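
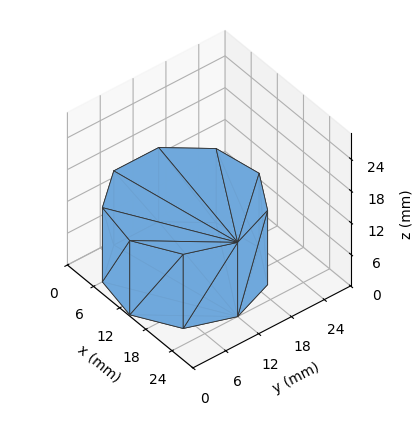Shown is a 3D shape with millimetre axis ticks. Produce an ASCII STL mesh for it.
Reading the render: the shape is a regular 9-sided prism (a cylinder approximated with 9 flat sides), circumscribed radius ≈ 12 mm, height ≈ 14 mm (dimensions read to the nearest mm from the axis ticks). For the STL, each face is triangulated and given an outward normal.

solid part
  facet normal 0.0000 0.0000 -1.0000
    outer loop
      vertex 14.08 23.82 0.00
      vertex 21.19 19.71 0.00
      vertex 24.00 12.00 0.00
    endloop
  endfacet
  facet normal 0.0000 0.0000 -1.0000
    outer loop
      vertex 6.00 22.39 0.00
      vertex 14.08 23.82 0.00
      vertex 24.00 12.00 0.00
    endloop
  endfacet
  facet normal 0.0000 0.0000 -1.0000
    outer loop
      vertex 0.72 16.10 0.00
      vertex 6.00 22.39 0.00
      vertex 24.00 12.00 0.00
    endloop
  endfacet
  facet normal 0.0000 0.0000 -1.0000
    outer loop
      vertex 0.72 7.90 0.00
      vertex 0.72 16.10 0.00
      vertex 24.00 12.00 0.00
    endloop
  endfacet
  facet normal 0.0000 0.0000 -1.0000
    outer loop
      vertex 6.00 1.61 0.00
      vertex 0.72 7.90 0.00
      vertex 24.00 12.00 0.00
    endloop
  endfacet
  facet normal 0.0000 0.0000 -1.0000
    outer loop
      vertex 14.08 0.18 0.00
      vertex 6.00 1.61 0.00
      vertex 24.00 12.00 0.00
    endloop
  endfacet
  facet normal 0.0000 0.0000 -1.0000
    outer loop
      vertex 21.19 4.29 0.00
      vertex 14.08 0.18 0.00
      vertex 24.00 12.00 0.00
    endloop
  endfacet
  facet normal 0.0000 0.0000 1.0000
    outer loop
      vertex 24.00 12.00 14.00
      vertex 21.19 19.71 14.00
      vertex 14.08 23.82 14.00
    endloop
  endfacet
  facet normal 0.0000 0.0000 1.0000
    outer loop
      vertex 24.00 12.00 14.00
      vertex 14.08 23.82 14.00
      vertex 6.00 22.39 14.00
    endloop
  endfacet
  facet normal 0.0000 0.0000 1.0000
    outer loop
      vertex 24.00 12.00 14.00
      vertex 6.00 22.39 14.00
      vertex 0.72 16.10 14.00
    endloop
  endfacet
  facet normal 0.0000 0.0000 1.0000
    outer loop
      vertex 24.00 12.00 14.00
      vertex 0.72 16.10 14.00
      vertex 0.72 7.90 14.00
    endloop
  endfacet
  facet normal 0.0000 0.0000 1.0000
    outer loop
      vertex 24.00 12.00 14.00
      vertex 0.72 7.90 14.00
      vertex 6.00 1.61 14.00
    endloop
  endfacet
  facet normal 0.0000 0.0000 1.0000
    outer loop
      vertex 24.00 12.00 14.00
      vertex 6.00 1.61 14.00
      vertex 14.08 0.18 14.00
    endloop
  endfacet
  facet normal 0.0000 0.0000 1.0000
    outer loop
      vertex 24.00 12.00 14.00
      vertex 14.08 0.18 14.00
      vertex 21.19 4.29 14.00
    endloop
  endfacet
  facet normal 0.9395 0.3424 0.0000
    outer loop
      vertex 24.00 12.00 0.00
      vertex 21.19 19.71 0.00
      vertex 21.19 19.71 14.00
    endloop
  endfacet
  facet normal 0.9395 0.3424 0.0000
    outer loop
      vertex 24.00 12.00 0.00
      vertex 21.19 19.71 14.00
      vertex 24.00 12.00 14.00
    endloop
  endfacet
  facet normal 0.5005 0.8658 0.0000
    outer loop
      vertex 21.19 19.71 0.00
      vertex 14.08 23.82 0.00
      vertex 14.08 23.82 14.00
    endloop
  endfacet
  facet normal 0.5005 0.8658 0.0000
    outer loop
      vertex 21.19 19.71 0.00
      vertex 14.08 23.82 14.00
      vertex 21.19 19.71 14.00
    endloop
  endfacet
  facet normal -0.1743 0.9847 0.0000
    outer loop
      vertex 14.08 23.82 0.00
      vertex 6.00 22.39 0.00
      vertex 6.00 22.39 14.00
    endloop
  endfacet
  facet normal -0.1743 0.9847 0.0000
    outer loop
      vertex 14.08 23.82 0.00
      vertex 6.00 22.39 14.00
      vertex 14.08 23.82 14.00
    endloop
  endfacet
  facet normal -0.7659 0.6429 0.0000
    outer loop
      vertex 6.00 22.39 0.00
      vertex 0.72 16.10 0.00
      vertex 0.72 16.10 14.00
    endloop
  endfacet
  facet normal -0.7659 0.6429 0.0000
    outer loop
      vertex 6.00 22.39 0.00
      vertex 0.72 16.10 14.00
      vertex 6.00 22.39 14.00
    endloop
  endfacet
  facet normal -1.0000 0.0000 0.0000
    outer loop
      vertex 0.72 16.10 0.00
      vertex 0.72 7.90 0.00
      vertex 0.72 7.90 14.00
    endloop
  endfacet
  facet normal -1.0000 0.0000 0.0000
    outer loop
      vertex 0.72 16.10 0.00
      vertex 0.72 7.90 14.00
      vertex 0.72 16.10 14.00
    endloop
  endfacet
  facet normal -0.7659 -0.6429 0.0000
    outer loop
      vertex 0.72 7.90 0.00
      vertex 6.00 1.61 0.00
      vertex 6.00 1.61 14.00
    endloop
  endfacet
  facet normal -0.7659 -0.6429 0.0000
    outer loop
      vertex 0.72 7.90 0.00
      vertex 6.00 1.61 14.00
      vertex 0.72 7.90 14.00
    endloop
  endfacet
  facet normal -0.1743 -0.9847 0.0000
    outer loop
      vertex 6.00 1.61 0.00
      vertex 14.08 0.18 0.00
      vertex 14.08 0.18 14.00
    endloop
  endfacet
  facet normal -0.1743 -0.9847 0.0000
    outer loop
      vertex 6.00 1.61 0.00
      vertex 14.08 0.18 14.00
      vertex 6.00 1.61 14.00
    endloop
  endfacet
  facet normal 0.5005 -0.8658 0.0000
    outer loop
      vertex 14.08 0.18 0.00
      vertex 21.19 4.29 0.00
      vertex 21.19 4.29 14.00
    endloop
  endfacet
  facet normal 0.5005 -0.8658 0.0000
    outer loop
      vertex 14.08 0.18 0.00
      vertex 21.19 4.29 14.00
      vertex 14.08 0.18 14.00
    endloop
  endfacet
  facet normal 0.9395 -0.3424 0.0000
    outer loop
      vertex 21.19 4.29 0.00
      vertex 24.00 12.00 0.00
      vertex 24.00 12.00 14.00
    endloop
  endfacet
  facet normal 0.9395 -0.3424 0.0000
    outer loop
      vertex 21.19 4.29 0.00
      vertex 24.00 12.00 14.00
      vertex 21.19 4.29 14.00
    endloop
  endfacet
endsolid part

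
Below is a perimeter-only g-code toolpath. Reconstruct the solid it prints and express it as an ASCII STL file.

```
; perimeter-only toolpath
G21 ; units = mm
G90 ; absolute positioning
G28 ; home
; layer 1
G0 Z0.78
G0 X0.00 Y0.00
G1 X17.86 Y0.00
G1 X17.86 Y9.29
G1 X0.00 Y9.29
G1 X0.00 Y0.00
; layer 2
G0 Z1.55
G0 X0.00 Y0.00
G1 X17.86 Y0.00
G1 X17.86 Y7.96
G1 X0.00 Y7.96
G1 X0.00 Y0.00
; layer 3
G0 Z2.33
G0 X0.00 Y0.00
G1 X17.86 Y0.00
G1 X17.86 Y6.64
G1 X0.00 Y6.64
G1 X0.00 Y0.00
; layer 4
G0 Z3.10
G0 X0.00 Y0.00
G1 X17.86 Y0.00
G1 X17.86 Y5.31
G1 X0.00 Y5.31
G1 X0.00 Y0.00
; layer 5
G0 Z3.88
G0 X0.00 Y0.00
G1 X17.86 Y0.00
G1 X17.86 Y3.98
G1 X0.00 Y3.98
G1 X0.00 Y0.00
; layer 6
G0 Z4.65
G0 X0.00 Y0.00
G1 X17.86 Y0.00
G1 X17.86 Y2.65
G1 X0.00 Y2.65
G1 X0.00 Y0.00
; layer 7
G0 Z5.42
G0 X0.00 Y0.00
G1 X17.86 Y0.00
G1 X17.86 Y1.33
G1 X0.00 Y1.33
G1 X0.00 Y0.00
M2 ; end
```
solid part
  facet normal 0.0000 0.0000 -1.0000
    outer loop
      vertex 17.86 10.62 0.00
      vertex 17.86 0.00 0.00
      vertex 0.00 0.00 0.00
    endloop
  endfacet
  facet normal 0.0000 0.0000 -1.0000
    outer loop
      vertex 0.00 10.62 0.00
      vertex 17.86 10.62 0.00
      vertex 0.00 0.00 0.00
    endloop
  endfacet
  facet normal 0.0000 -1.0000 0.0000
    outer loop
      vertex 0.00 0.00 0.00
      vertex 17.86 0.00 0.00
      vertex 17.86 0.00 6.20
    endloop
  endfacet
  facet normal 0.0000 -1.0000 0.0000
    outer loop
      vertex 0.00 0.00 0.00
      vertex 17.86 0.00 6.20
      vertex 0.00 0.00 6.20
    endloop
  endfacet
  facet normal 0.0000 0.5042 0.8636
    outer loop
      vertex 0.00 0.00 6.20
      vertex 17.86 0.00 6.20
      vertex 17.86 10.62 0.00
    endloop
  endfacet
  facet normal 0.0000 0.5042 0.8636
    outer loop
      vertex 0.00 0.00 6.20
      vertex 17.86 10.62 0.00
      vertex 0.00 10.62 0.00
    endloop
  endfacet
  facet normal -1.0000 0.0000 0.0000
    outer loop
      vertex 0.00 0.00 6.20
      vertex 0.00 10.62 0.00
      vertex 0.00 0.00 0.00
    endloop
  endfacet
  facet normal 1.0000 0.0000 0.0000
    outer loop
      vertex 17.86 0.00 0.00
      vertex 17.86 10.62 0.00
      vertex 17.86 0.00 6.20
    endloop
  endfacet
endsolid part

The G0 Z moves step by Δz≈0.78 mm. The G1 loops shrink linearly with z, so the solid tapers from its base footprint up to z≈6.2. Closing with a flat bottom cap and the tapered top and triangulating gives 8 facets — a wedge (ramp): 17.9 × 10.6 mm base, rising to 6.2 mm along the y=0 edge and sloping linearly to z=0 at y=10.6.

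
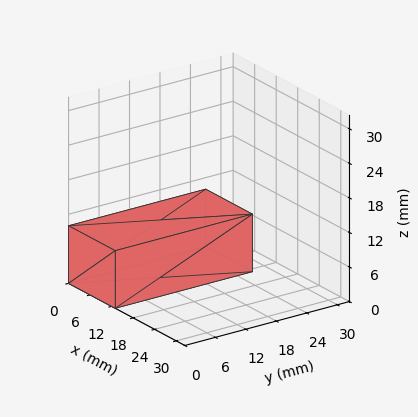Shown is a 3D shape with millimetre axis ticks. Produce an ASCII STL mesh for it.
Reading the render: the shape is a rectangular box, roughly 13 × 27 mm footprint and 10 mm tall (dimensions read to the nearest mm from the axis ticks). For the STL, each face is triangulated and given an outward normal.

solid part
  facet normal 0.0000 0.0000 -1.0000
    outer loop
      vertex 13.0 27.0 0.0
      vertex 13.0 0.0 0.0
      vertex 0.0 0.0 0.0
    endloop
  endfacet
  facet normal 0.0000 0.0000 -1.0000
    outer loop
      vertex 0.0 27.0 0.0
      vertex 13.0 27.0 0.0
      vertex 0.0 0.0 0.0
    endloop
  endfacet
  facet normal 0.0000 0.0000 1.0000
    outer loop
      vertex 0.0 0.0 10.0
      vertex 13.0 0.0 10.0
      vertex 13.0 27.0 10.0
    endloop
  endfacet
  facet normal 0.0000 0.0000 1.0000
    outer loop
      vertex 0.0 0.0 10.0
      vertex 13.0 27.0 10.0
      vertex 0.0 27.0 10.0
    endloop
  endfacet
  facet normal 0.0000 -1.0000 0.0000
    outer loop
      vertex 0.0 0.0 0.0
      vertex 13.0 0.0 0.0
      vertex 13.0 0.0 10.0
    endloop
  endfacet
  facet normal 0.0000 -1.0000 0.0000
    outer loop
      vertex 0.0 0.0 0.0
      vertex 13.0 0.0 10.0
      vertex 0.0 0.0 10.0
    endloop
  endfacet
  facet normal 0.0000 1.0000 0.0000
    outer loop
      vertex 13.0 27.0 10.0
      vertex 13.0 27.0 0.0
      vertex 0.0 27.0 0.0
    endloop
  endfacet
  facet normal 0.0000 1.0000 0.0000
    outer loop
      vertex 0.0 27.0 10.0
      vertex 13.0 27.0 10.0
      vertex 0.0 27.0 0.0
    endloop
  endfacet
  facet normal -1.0000 0.0000 0.0000
    outer loop
      vertex 0.0 27.0 10.0
      vertex 0.0 27.0 0.0
      vertex 0.0 0.0 0.0
    endloop
  endfacet
  facet normal -1.0000 0.0000 0.0000
    outer loop
      vertex 0.0 0.0 10.0
      vertex 0.0 27.0 10.0
      vertex 0.0 0.0 0.0
    endloop
  endfacet
  facet normal 1.0000 0.0000 0.0000
    outer loop
      vertex 13.0 0.0 0.0
      vertex 13.0 27.0 0.0
      vertex 13.0 27.0 10.0
    endloop
  endfacet
  facet normal 1.0000 0.0000 0.0000
    outer loop
      vertex 13.0 0.0 0.0
      vertex 13.0 27.0 10.0
      vertex 13.0 0.0 10.0
    endloop
  endfacet
endsolid part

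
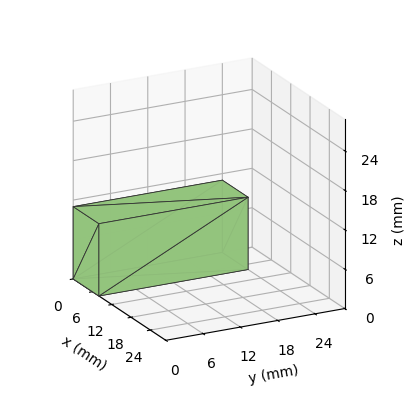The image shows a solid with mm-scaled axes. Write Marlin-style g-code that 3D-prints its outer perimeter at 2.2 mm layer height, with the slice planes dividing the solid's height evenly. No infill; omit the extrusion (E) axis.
Reading the render: the shape is a rectangular box, roughly 8 × 24 mm footprint and 11 mm tall (dimensions read to the nearest mm from the axis ticks). For the g-code, the solid's height is divided into equal slices at the stated Δz and each level perimeter traced with G1 moves after a G0 lift.

; perimeter-only toolpath
G21 ; units = mm
G90 ; absolute positioning
G28 ; home
; layer 1
G0 Z2.2
G0 X0.0 Y0.0
G1 X8.0 Y0.0
G1 X8.0 Y24.0
G1 X0.0 Y24.0
G1 X0.0 Y0.0
; layer 2
G0 Z4.4
G0 X0.0 Y0.0
G1 X8.0 Y0.0
G1 X8.0 Y24.0
G1 X0.0 Y24.0
G1 X0.0 Y0.0
; layer 3
G0 Z6.6
G0 X0.0 Y0.0
G1 X8.0 Y0.0
G1 X8.0 Y24.0
G1 X0.0 Y24.0
G1 X0.0 Y0.0
; layer 4
G0 Z8.8
G0 X0.0 Y0.0
G1 X8.0 Y0.0
G1 X8.0 Y24.0
G1 X0.0 Y24.0
G1 X0.0 Y0.0
; layer 5
G0 Z11.0
G0 X0.0 Y0.0
G1 X8.0 Y0.0
G1 X8.0 Y24.0
G1 X0.0 Y24.0
G1 X0.0 Y0.0
M2 ; end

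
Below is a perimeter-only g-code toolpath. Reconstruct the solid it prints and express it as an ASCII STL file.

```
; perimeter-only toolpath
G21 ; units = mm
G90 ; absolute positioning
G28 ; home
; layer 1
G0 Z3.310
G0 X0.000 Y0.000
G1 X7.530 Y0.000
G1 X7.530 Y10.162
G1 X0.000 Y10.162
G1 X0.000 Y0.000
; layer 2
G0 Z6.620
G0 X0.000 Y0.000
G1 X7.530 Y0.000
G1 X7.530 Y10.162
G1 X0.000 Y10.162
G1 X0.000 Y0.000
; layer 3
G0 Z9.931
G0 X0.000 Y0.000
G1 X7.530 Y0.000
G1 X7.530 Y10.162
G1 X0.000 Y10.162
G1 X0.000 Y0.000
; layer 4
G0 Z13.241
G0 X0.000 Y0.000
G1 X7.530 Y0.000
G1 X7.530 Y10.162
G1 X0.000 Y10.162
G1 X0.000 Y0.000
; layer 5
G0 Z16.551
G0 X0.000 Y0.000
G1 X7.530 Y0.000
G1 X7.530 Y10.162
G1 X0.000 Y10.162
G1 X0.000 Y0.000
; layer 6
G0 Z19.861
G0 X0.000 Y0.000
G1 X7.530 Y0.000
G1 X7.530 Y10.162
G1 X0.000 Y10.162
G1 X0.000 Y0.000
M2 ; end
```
solid part
  facet normal 0.0000 0.0000 -1.0000
    outer loop
      vertex 7.530 10.162 0.000
      vertex 7.530 0.000 0.000
      vertex 0.000 0.000 0.000
    endloop
  endfacet
  facet normal 0.0000 0.0000 -1.0000
    outer loop
      vertex 0.000 10.162 0.000
      vertex 7.530 10.162 0.000
      vertex 0.000 0.000 0.000
    endloop
  endfacet
  facet normal 0.0000 0.0000 1.0000
    outer loop
      vertex 0.000 0.000 19.861
      vertex 7.530 0.000 19.861
      vertex 7.530 10.162 19.861
    endloop
  endfacet
  facet normal 0.0000 0.0000 1.0000
    outer loop
      vertex 0.000 0.000 19.861
      vertex 7.530 10.162 19.861
      vertex 0.000 10.162 19.861
    endloop
  endfacet
  facet normal 0.0000 -1.0000 0.0000
    outer loop
      vertex 0.000 0.000 0.000
      vertex 7.530 0.000 0.000
      vertex 7.530 0.000 19.861
    endloop
  endfacet
  facet normal 0.0000 -1.0000 0.0000
    outer loop
      vertex 0.000 0.000 0.000
      vertex 7.530 0.000 19.861
      vertex 0.000 0.000 19.861
    endloop
  endfacet
  facet normal 0.0000 1.0000 0.0000
    outer loop
      vertex 7.530 10.162 19.861
      vertex 7.530 10.162 0.000
      vertex 0.000 10.162 0.000
    endloop
  endfacet
  facet normal 0.0000 1.0000 0.0000
    outer loop
      vertex 0.000 10.162 19.861
      vertex 7.530 10.162 19.861
      vertex 0.000 10.162 0.000
    endloop
  endfacet
  facet normal -1.0000 0.0000 0.0000
    outer loop
      vertex 0.000 10.162 19.861
      vertex 0.000 10.162 0.000
      vertex 0.000 0.000 0.000
    endloop
  endfacet
  facet normal -1.0000 0.0000 0.0000
    outer loop
      vertex 0.000 0.000 19.861
      vertex 0.000 10.162 19.861
      vertex 0.000 0.000 0.000
    endloop
  endfacet
  facet normal 1.0000 0.0000 0.0000
    outer loop
      vertex 7.530 0.000 0.000
      vertex 7.530 10.162 0.000
      vertex 7.530 10.162 19.861
    endloop
  endfacet
  facet normal 1.0000 0.0000 0.0000
    outer loop
      vertex 7.530 0.000 0.000
      vertex 7.530 10.162 19.861
      vertex 7.530 0.000 19.861
    endloop
  endfacet
endsolid part

The G0 Z moves step by Δz≈3.310 mm. Every layer's G1 loop is the same polygon, so the solid is a straight extrusion of it from z=0 to z≈19.9. Closing with flat bottom and top caps and triangulating gives 12 facets — a rectangular box, roughly 7.53 × 10.2 mm footprint and 19.9 mm tall.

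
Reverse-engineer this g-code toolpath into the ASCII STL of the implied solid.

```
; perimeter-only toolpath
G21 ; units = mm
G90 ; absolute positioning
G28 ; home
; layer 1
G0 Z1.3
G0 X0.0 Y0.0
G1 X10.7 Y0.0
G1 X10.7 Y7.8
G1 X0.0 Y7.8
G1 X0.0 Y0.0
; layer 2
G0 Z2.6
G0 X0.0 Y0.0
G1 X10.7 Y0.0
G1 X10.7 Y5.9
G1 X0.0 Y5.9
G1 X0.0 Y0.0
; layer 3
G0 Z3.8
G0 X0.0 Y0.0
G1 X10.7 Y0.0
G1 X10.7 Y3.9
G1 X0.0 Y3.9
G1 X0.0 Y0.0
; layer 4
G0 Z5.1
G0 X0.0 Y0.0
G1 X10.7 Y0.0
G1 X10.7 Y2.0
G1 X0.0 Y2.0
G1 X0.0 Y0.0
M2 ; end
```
solid part
  facet normal 0.0000 0.0000 -1.0000
    outer loop
      vertex 10.7 9.8 0.0
      vertex 10.7 0.0 0.0
      vertex 0.0 0.0 0.0
    endloop
  endfacet
  facet normal 0.0000 0.0000 -1.0000
    outer loop
      vertex 0.0 9.8 0.0
      vertex 10.7 9.8 0.0
      vertex 0.0 0.0 0.0
    endloop
  endfacet
  facet normal 0.0000 -1.0000 0.0000
    outer loop
      vertex 0.0 0.0 0.0
      vertex 10.7 0.0 0.0
      vertex 10.7 0.0 6.4
    endloop
  endfacet
  facet normal 0.0000 -1.0000 0.0000
    outer loop
      vertex 0.0 0.0 0.0
      vertex 10.7 0.0 6.4
      vertex 0.0 0.0 6.4
    endloop
  endfacet
  facet normal 0.0000 0.5468 0.8373
    outer loop
      vertex 0.0 0.0 6.4
      vertex 10.7 0.0 6.4
      vertex 10.7 9.8 0.0
    endloop
  endfacet
  facet normal 0.0000 0.5468 0.8373
    outer loop
      vertex 0.0 0.0 6.4
      vertex 10.7 9.8 0.0
      vertex 0.0 9.8 0.0
    endloop
  endfacet
  facet normal -1.0000 0.0000 0.0000
    outer loop
      vertex 0.0 0.0 6.4
      vertex 0.0 9.8 0.0
      vertex 0.0 0.0 0.0
    endloop
  endfacet
  facet normal 1.0000 0.0000 0.0000
    outer loop
      vertex 10.7 0.0 0.0
      vertex 10.7 9.8 0.0
      vertex 10.7 0.0 6.4
    endloop
  endfacet
endsolid part

The G0 Z moves step by Δz≈1.3 mm. The G1 loops shrink linearly with z, so the solid tapers from its base footprint up to z≈6.4. Closing with a flat bottom cap and the tapered top and triangulating gives 8 facets — a wedge (ramp): 10.7 × 9.8 mm base, rising to 6.4 mm along the y=0 edge and sloping linearly to z=0 at y=9.8.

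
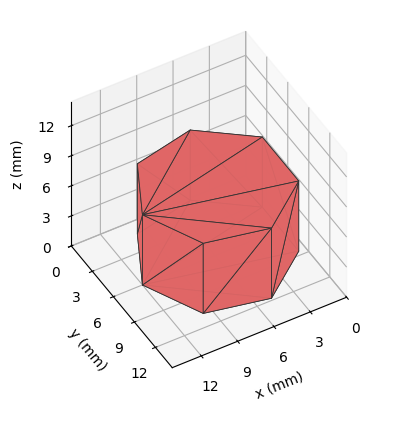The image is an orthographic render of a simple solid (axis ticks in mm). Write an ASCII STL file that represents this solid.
Reading the render: the shape is a regular 7-sided prism (a cylinder approximated with 7 flat sides), circumscribed radius ≈ 6 mm, height ≈ 7 mm (dimensions read to the nearest mm from the axis ticks). For the STL, each face is triangulated and given an outward normal.

solid part
  facet normal 0.0000 0.0000 -1.0000
    outer loop
      vertex 4.7 11.8 0.0
      vertex 9.7 10.7 0.0
      vertex 12.0 6.0 0.0
    endloop
  endfacet
  facet normal 0.0000 0.0000 -1.0000
    outer loop
      vertex 0.6 8.6 0.0
      vertex 4.7 11.8 0.0
      vertex 12.0 6.0 0.0
    endloop
  endfacet
  facet normal 0.0000 0.0000 -1.0000
    outer loop
      vertex 0.6 3.4 0.0
      vertex 0.6 8.6 0.0
      vertex 12.0 6.0 0.0
    endloop
  endfacet
  facet normal 0.0000 0.0000 -1.0000
    outer loop
      vertex 4.7 0.2 0.0
      vertex 0.6 3.4 0.0
      vertex 12.0 6.0 0.0
    endloop
  endfacet
  facet normal 0.0000 0.0000 -1.0000
    outer loop
      vertex 9.7 1.3 0.0
      vertex 4.7 0.2 0.0
      vertex 12.0 6.0 0.0
    endloop
  endfacet
  facet normal 0.0000 0.0000 1.0000
    outer loop
      vertex 12.0 6.0 7.0
      vertex 9.7 10.7 7.0
      vertex 4.7 11.8 7.0
    endloop
  endfacet
  facet normal 0.0000 0.0000 1.0000
    outer loop
      vertex 12.0 6.0 7.0
      vertex 4.7 11.8 7.0
      vertex 0.6 8.6 7.0
    endloop
  endfacet
  facet normal 0.0000 0.0000 1.0000
    outer loop
      vertex 12.0 6.0 7.0
      vertex 0.6 8.6 7.0
      vertex 0.6 3.4 7.0
    endloop
  endfacet
  facet normal 0.0000 0.0000 1.0000
    outer loop
      vertex 12.0 6.0 7.0
      vertex 0.6 3.4 7.0
      vertex 4.7 0.2 7.0
    endloop
  endfacet
  facet normal 0.0000 0.0000 1.0000
    outer loop
      vertex 12.0 6.0 7.0
      vertex 4.7 0.2 7.0
      vertex 9.7 1.3 7.0
    endloop
  endfacet
  facet normal 0.8982 0.4396 0.0000
    outer loop
      vertex 12.0 6.0 0.0
      vertex 9.7 10.7 0.0
      vertex 9.7 10.7 7.0
    endloop
  endfacet
  facet normal 0.8982 0.4396 0.0000
    outer loop
      vertex 12.0 6.0 0.0
      vertex 9.7 10.7 7.0
      vertex 12.0 6.0 7.0
    endloop
  endfacet
  facet normal 0.2149 0.9766 0.0000
    outer loop
      vertex 9.7 10.7 0.0
      vertex 4.7 11.8 0.0
      vertex 4.7 11.8 7.0
    endloop
  endfacet
  facet normal 0.2149 0.9766 0.0000
    outer loop
      vertex 9.7 10.7 0.0
      vertex 4.7 11.8 7.0
      vertex 9.7 10.7 7.0
    endloop
  endfacet
  facet normal -0.6153 0.7883 0.0000
    outer loop
      vertex 4.7 11.8 0.0
      vertex 0.6 8.6 0.0
      vertex 0.6 8.6 7.0
    endloop
  endfacet
  facet normal -0.6153 0.7883 0.0000
    outer loop
      vertex 4.7 11.8 0.0
      vertex 0.6 8.6 7.0
      vertex 4.7 11.8 7.0
    endloop
  endfacet
  facet normal -1.0000 0.0000 0.0000
    outer loop
      vertex 0.6 8.6 0.0
      vertex 0.6 3.4 0.0
      vertex 0.6 3.4 7.0
    endloop
  endfacet
  facet normal -1.0000 0.0000 0.0000
    outer loop
      vertex 0.6 8.6 0.0
      vertex 0.6 3.4 7.0
      vertex 0.6 8.6 7.0
    endloop
  endfacet
  facet normal -0.6153 -0.7883 0.0000
    outer loop
      vertex 0.6 3.4 0.0
      vertex 4.7 0.2 0.0
      vertex 4.7 0.2 7.0
    endloop
  endfacet
  facet normal -0.6153 -0.7883 0.0000
    outer loop
      vertex 0.6 3.4 0.0
      vertex 4.7 0.2 7.0
      vertex 0.6 3.4 7.0
    endloop
  endfacet
  facet normal 0.2149 -0.9766 0.0000
    outer loop
      vertex 4.7 0.2 0.0
      vertex 9.7 1.3 0.0
      vertex 9.7 1.3 7.0
    endloop
  endfacet
  facet normal 0.2149 -0.9766 0.0000
    outer loop
      vertex 4.7 0.2 0.0
      vertex 9.7 1.3 7.0
      vertex 4.7 0.2 7.0
    endloop
  endfacet
  facet normal 0.8982 -0.4396 0.0000
    outer loop
      vertex 9.7 1.3 0.0
      vertex 12.0 6.0 0.0
      vertex 12.0 6.0 7.0
    endloop
  endfacet
  facet normal 0.8982 -0.4396 0.0000
    outer loop
      vertex 9.7 1.3 0.0
      vertex 12.0 6.0 7.0
      vertex 9.7 1.3 7.0
    endloop
  endfacet
endsolid part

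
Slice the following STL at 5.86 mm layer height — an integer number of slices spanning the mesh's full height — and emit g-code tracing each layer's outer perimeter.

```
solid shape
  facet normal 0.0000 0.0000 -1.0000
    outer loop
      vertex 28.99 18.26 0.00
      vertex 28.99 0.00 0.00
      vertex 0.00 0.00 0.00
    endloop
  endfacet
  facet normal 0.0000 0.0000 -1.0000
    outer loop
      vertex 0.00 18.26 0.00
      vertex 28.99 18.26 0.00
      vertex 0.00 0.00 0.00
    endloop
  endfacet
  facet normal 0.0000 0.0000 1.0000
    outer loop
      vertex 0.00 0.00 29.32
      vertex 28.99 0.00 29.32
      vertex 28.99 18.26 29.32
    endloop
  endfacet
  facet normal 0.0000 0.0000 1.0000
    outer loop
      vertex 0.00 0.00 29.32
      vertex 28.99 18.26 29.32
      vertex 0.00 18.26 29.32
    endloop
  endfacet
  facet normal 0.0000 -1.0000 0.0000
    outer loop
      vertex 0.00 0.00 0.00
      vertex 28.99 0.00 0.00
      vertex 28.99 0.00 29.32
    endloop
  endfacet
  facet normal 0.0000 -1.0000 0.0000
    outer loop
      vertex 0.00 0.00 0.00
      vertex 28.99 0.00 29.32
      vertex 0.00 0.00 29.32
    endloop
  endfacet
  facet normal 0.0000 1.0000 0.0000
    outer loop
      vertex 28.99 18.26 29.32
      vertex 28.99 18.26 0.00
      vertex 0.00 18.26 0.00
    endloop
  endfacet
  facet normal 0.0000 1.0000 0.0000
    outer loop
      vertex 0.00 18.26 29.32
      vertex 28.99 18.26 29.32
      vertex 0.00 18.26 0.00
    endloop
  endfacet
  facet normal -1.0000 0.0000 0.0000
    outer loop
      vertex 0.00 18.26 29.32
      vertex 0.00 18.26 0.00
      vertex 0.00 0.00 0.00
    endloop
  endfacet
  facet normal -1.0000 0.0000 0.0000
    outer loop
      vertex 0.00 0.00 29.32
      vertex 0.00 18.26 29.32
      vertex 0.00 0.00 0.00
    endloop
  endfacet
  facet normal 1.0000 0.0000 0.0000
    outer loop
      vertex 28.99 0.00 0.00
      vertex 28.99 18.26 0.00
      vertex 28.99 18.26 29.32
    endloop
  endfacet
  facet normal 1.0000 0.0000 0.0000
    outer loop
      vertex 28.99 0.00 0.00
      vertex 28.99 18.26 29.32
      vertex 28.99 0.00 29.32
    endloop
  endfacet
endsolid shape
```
; perimeter-only toolpath
G21 ; units = mm
G90 ; absolute positioning
G28 ; home
; layer 1
G0 Z5.86
G0 X0.00 Y0.00
G1 X28.99 Y0.00
G1 X28.99 Y18.26
G1 X0.00 Y18.26
G1 X0.00 Y0.00
; layer 2
G0 Z11.73
G0 X0.00 Y0.00
G1 X28.99 Y0.00
G1 X28.99 Y18.26
G1 X0.00 Y18.26
G1 X0.00 Y0.00
; layer 3
G0 Z17.59
G0 X0.00 Y0.00
G1 X28.99 Y0.00
G1 X28.99 Y18.26
G1 X0.00 Y18.26
G1 X0.00 Y0.00
; layer 4
G0 Z23.46
G0 X0.00 Y0.00
G1 X28.99 Y0.00
G1 X28.99 Y18.26
G1 X0.00 Y18.26
G1 X0.00 Y0.00
; layer 5
G0 Z29.32
G0 X0.00 Y0.00
G1 X28.99 Y0.00
G1 X28.99 Y18.26
G1 X0.00 Y18.26
G1 X0.00 Y0.00
M2 ; end

The solid is a rectangular box, roughly 29 × 18.3 mm footprint and 29.3 mm tall. Slicing at Δz = 5.86 mm — 5 equal slices spanning the solid's height, so layer i sits at z = i·h/5 — gives 5 non-empty perimeters. Each is a 4-segment closed polygon; G0 lifts to the layer z and rapids to the start vertex, then G1 traces the edges.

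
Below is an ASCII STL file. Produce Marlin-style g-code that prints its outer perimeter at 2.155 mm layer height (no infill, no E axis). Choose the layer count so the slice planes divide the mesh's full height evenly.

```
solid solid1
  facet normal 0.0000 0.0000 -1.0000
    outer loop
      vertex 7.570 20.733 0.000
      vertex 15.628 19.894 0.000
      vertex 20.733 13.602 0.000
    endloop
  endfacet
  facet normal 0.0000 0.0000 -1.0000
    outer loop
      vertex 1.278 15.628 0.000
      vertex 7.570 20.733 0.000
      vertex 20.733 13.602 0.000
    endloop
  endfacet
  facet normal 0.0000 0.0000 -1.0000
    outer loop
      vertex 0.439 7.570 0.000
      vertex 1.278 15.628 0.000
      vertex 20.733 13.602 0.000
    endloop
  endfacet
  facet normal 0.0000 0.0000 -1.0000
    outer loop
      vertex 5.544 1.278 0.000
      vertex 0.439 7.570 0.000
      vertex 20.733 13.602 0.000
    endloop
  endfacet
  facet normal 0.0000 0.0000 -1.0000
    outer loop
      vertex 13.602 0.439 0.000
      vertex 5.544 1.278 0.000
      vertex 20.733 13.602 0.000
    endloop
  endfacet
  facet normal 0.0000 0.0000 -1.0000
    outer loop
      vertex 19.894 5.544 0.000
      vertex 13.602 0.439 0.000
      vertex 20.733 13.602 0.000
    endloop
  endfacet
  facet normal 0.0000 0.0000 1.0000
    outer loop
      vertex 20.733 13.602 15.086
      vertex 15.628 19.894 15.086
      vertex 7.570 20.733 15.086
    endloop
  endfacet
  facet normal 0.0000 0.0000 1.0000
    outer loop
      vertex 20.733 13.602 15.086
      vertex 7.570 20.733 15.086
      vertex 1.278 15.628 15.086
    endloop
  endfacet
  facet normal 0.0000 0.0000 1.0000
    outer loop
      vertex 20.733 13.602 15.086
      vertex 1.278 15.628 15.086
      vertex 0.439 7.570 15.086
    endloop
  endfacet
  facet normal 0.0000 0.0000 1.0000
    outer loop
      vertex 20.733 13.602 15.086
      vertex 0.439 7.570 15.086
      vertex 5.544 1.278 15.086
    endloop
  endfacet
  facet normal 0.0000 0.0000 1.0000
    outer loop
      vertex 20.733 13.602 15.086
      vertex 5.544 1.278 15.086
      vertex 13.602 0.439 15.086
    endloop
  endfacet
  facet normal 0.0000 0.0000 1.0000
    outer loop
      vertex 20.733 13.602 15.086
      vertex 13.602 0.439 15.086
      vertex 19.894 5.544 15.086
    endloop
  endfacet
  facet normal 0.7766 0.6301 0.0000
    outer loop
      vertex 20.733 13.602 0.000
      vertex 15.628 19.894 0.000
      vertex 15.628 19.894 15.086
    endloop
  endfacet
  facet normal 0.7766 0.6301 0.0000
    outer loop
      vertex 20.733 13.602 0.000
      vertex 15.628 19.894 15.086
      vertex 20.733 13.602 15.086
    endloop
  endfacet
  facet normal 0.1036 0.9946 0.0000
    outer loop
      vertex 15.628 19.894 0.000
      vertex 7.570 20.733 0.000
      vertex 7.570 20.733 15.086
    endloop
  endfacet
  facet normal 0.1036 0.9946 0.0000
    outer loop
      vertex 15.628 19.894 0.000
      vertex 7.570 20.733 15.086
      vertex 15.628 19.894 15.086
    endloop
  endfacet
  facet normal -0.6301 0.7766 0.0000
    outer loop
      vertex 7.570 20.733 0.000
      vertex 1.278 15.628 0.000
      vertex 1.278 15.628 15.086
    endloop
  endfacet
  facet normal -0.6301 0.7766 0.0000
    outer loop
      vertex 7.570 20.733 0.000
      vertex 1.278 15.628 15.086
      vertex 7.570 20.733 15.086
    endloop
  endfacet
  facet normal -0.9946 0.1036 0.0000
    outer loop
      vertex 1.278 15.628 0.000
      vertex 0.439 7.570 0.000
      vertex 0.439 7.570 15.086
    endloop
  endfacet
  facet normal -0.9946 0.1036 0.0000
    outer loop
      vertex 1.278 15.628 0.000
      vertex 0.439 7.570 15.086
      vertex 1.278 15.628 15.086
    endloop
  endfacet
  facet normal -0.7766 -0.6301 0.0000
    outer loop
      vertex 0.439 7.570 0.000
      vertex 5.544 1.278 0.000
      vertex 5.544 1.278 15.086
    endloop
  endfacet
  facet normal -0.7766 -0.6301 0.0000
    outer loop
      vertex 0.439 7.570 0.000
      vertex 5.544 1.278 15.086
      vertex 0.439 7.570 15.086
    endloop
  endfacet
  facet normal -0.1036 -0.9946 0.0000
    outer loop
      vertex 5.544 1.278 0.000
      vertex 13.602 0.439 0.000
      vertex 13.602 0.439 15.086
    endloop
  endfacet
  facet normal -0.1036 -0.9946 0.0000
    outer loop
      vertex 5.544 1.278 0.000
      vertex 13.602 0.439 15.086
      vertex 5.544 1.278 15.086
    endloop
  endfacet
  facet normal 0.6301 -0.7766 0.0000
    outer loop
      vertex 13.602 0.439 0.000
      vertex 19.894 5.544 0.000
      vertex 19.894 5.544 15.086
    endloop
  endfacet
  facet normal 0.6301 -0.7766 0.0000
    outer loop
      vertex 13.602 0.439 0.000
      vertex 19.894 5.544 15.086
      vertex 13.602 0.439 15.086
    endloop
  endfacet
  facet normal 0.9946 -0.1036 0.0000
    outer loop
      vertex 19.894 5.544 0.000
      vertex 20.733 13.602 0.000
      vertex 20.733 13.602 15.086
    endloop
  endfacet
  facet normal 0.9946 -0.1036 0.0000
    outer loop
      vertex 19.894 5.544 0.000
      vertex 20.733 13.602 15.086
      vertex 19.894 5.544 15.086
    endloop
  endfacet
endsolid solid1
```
; perimeter-only toolpath
G21 ; units = mm
G90 ; absolute positioning
G28 ; home
; layer 1
G0 Z2.155
G0 X20.733 Y13.602
G1 X15.628 Y19.894
G1 X7.570 Y20.733
G1 X1.278 Y15.628
G1 X0.439 Y7.570
G1 X5.544 Y1.278
G1 X13.602 Y0.439
G1 X19.894 Y5.544
G1 X20.733 Y13.602
; layer 2
G0 Z4.310
G0 X20.733 Y13.602
G1 X15.628 Y19.894
G1 X7.570 Y20.733
G1 X1.278 Y15.628
G1 X0.439 Y7.570
G1 X5.544 Y1.278
G1 X13.602 Y0.439
G1 X19.894 Y5.544
G1 X20.733 Y13.602
; layer 3
G0 Z6.465
G0 X20.733 Y13.602
G1 X15.628 Y19.894
G1 X7.570 Y20.733
G1 X1.278 Y15.628
G1 X0.439 Y7.570
G1 X5.544 Y1.278
G1 X13.602 Y0.439
G1 X19.894 Y5.544
G1 X20.733 Y13.602
; layer 4
G0 Z8.621
G0 X20.733 Y13.602
G1 X15.628 Y19.894
G1 X7.570 Y20.733
G1 X1.278 Y15.628
G1 X0.439 Y7.570
G1 X5.544 Y1.278
G1 X13.602 Y0.439
G1 X19.894 Y5.544
G1 X20.733 Y13.602
; layer 5
G0 Z10.776
G0 X20.733 Y13.602
G1 X15.628 Y19.894
G1 X7.570 Y20.733
G1 X1.278 Y15.628
G1 X0.439 Y7.570
G1 X5.544 Y1.278
G1 X13.602 Y0.439
G1 X19.894 Y5.544
G1 X20.733 Y13.602
; layer 6
G0 Z12.931
G0 X20.733 Y13.602
G1 X15.628 Y19.894
G1 X7.570 Y20.733
G1 X1.278 Y15.628
G1 X0.439 Y7.570
G1 X5.544 Y1.278
G1 X13.602 Y0.439
G1 X19.894 Y5.544
G1 X20.733 Y13.602
; layer 7
G0 Z15.086
G0 X20.733 Y13.602
G1 X15.628 Y19.894
G1 X7.570 Y20.733
G1 X1.278 Y15.628
G1 X0.439 Y7.570
G1 X5.544 Y1.278
G1 X13.602 Y0.439
G1 X19.894 Y5.544
G1 X20.733 Y13.602
M2 ; end

The solid is a regular 8-sided prism (a cylinder approximated with 8 flat sides), circumscribed radius ≈ 10.6 mm, height ≈ 15.1 mm. Slicing at Δz = 2.155 mm — 7 equal slices spanning the solid's height, so layer i sits at z = i·h/7 — gives 7 non-empty perimeters. Each is a 8-segment closed polygon; G0 lifts to the layer z and rapids to the start vertex, then G1 traces the edges.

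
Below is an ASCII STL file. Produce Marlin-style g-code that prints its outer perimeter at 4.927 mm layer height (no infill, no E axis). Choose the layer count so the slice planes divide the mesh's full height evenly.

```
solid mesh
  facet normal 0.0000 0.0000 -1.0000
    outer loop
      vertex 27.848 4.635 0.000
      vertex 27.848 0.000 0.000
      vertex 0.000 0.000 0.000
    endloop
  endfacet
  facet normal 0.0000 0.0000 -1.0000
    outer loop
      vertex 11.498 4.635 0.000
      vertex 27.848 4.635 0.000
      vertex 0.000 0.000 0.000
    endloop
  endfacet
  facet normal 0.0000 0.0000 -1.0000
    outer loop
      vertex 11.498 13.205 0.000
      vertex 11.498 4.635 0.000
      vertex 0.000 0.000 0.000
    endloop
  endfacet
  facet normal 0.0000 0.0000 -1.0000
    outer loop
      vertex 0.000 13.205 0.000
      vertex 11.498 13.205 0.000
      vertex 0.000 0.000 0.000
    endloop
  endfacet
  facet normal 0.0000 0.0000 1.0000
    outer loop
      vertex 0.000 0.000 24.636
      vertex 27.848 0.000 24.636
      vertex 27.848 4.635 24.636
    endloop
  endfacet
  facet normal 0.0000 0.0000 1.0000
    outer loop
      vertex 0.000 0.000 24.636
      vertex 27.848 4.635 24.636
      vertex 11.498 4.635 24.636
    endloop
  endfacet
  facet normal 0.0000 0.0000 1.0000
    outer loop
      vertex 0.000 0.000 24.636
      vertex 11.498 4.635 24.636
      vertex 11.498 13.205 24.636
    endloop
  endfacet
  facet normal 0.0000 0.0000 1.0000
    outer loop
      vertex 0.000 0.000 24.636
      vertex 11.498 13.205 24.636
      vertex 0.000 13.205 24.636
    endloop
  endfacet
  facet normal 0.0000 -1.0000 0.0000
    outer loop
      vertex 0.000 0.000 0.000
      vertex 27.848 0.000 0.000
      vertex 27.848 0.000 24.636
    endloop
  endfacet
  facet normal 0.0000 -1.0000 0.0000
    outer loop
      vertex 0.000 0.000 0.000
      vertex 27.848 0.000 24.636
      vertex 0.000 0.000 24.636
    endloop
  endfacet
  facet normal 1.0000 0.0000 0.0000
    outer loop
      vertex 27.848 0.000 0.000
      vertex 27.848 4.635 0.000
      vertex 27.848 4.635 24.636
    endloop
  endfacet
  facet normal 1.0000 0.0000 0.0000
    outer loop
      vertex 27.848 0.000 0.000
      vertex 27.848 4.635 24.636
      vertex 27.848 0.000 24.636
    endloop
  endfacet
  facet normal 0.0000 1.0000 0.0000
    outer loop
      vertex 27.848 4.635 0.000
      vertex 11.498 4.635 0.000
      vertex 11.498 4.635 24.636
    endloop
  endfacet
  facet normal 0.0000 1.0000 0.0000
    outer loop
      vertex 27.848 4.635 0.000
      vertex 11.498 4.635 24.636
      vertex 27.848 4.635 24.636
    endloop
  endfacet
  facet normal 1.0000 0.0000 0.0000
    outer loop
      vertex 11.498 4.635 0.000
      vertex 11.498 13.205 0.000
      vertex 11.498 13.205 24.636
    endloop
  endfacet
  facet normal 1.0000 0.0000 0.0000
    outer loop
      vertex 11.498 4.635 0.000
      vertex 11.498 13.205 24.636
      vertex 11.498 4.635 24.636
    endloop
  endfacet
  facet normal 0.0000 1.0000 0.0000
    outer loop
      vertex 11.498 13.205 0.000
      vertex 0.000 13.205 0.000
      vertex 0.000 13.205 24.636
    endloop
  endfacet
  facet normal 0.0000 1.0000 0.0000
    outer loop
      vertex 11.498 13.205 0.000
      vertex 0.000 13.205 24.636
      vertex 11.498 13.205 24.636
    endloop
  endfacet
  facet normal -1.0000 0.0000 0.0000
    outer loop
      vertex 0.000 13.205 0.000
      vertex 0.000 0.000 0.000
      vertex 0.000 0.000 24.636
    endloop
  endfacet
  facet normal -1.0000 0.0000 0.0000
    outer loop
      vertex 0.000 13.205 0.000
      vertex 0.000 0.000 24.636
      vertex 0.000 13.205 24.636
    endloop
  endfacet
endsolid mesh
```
; perimeter-only toolpath
G21 ; units = mm
G90 ; absolute positioning
G28 ; home
; layer 1
G0 Z4.927
G0 X0.000 Y0.000
G1 X27.848 Y0.000
G1 X27.848 Y4.635
G1 X11.498 Y4.635
G1 X11.498 Y13.205
G1 X0.000 Y13.205
G1 X0.000 Y0.000
; layer 2
G0 Z9.854
G0 X0.000 Y0.000
G1 X27.848 Y0.000
G1 X27.848 Y4.635
G1 X11.498 Y4.635
G1 X11.498 Y13.205
G1 X0.000 Y13.205
G1 X0.000 Y0.000
; layer 3
G0 Z14.782
G0 X0.000 Y0.000
G1 X27.848 Y0.000
G1 X27.848 Y4.635
G1 X11.498 Y4.635
G1 X11.498 Y13.205
G1 X0.000 Y13.205
G1 X0.000 Y0.000
; layer 4
G0 Z19.709
G0 X0.000 Y0.000
G1 X27.848 Y0.000
G1 X27.848 Y4.635
G1 X11.498 Y4.635
G1 X11.498 Y13.205
G1 X0.000 Y13.205
G1 X0.000 Y0.000
; layer 5
G0 Z24.636
G0 X0.000 Y0.000
G1 X27.848 Y0.000
G1 X27.848 Y4.635
G1 X11.498 Y4.635
G1 X11.498 Y13.205
G1 X0.000 Y13.205
G1 X0.000 Y0.000
M2 ; end

The solid is an L-shaped prism: outer 27.8 × 13.2 mm, arm thicknesses ≈ 4.63 mm (horizontal) and 11.5 mm (vertical), extruded 24.6 mm in z. Slicing at Δz = 4.927 mm — 5 equal slices spanning the solid's height, so layer i sits at z = i·h/5 — gives 5 non-empty perimeters. Each is a 6-segment closed polygon; G0 lifts to the layer z and rapids to the start vertex, then G1 traces the edges.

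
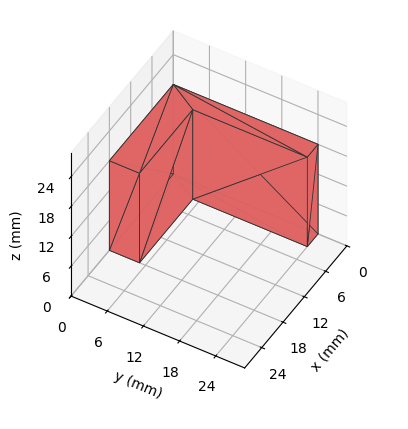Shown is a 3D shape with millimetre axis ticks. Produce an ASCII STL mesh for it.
Reading the render: the shape is an L-shaped prism: outer 18 × 24 mm, arm thicknesses ≈ 5 mm (horizontal) and 3 mm (vertical), extruded 18 mm in z (dimensions read to the nearest mm from the axis ticks). For the STL, each face is triangulated and given an outward normal.

solid part
  facet normal 0.0000 0.0000 -1.0000
    outer loop
      vertex 18.0 5.0 0.0
      vertex 18.0 0.0 0.0
      vertex 0.0 0.0 0.0
    endloop
  endfacet
  facet normal 0.0000 0.0000 -1.0000
    outer loop
      vertex 3.0 5.0 0.0
      vertex 18.0 5.0 0.0
      vertex 0.0 0.0 0.0
    endloop
  endfacet
  facet normal 0.0000 0.0000 -1.0000
    outer loop
      vertex 3.0 24.0 0.0
      vertex 3.0 5.0 0.0
      vertex 0.0 0.0 0.0
    endloop
  endfacet
  facet normal 0.0000 0.0000 -1.0000
    outer loop
      vertex 0.0 24.0 0.0
      vertex 3.0 24.0 0.0
      vertex 0.0 0.0 0.0
    endloop
  endfacet
  facet normal 0.0000 0.0000 1.0000
    outer loop
      vertex 0.0 0.0 18.0
      vertex 18.0 0.0 18.0
      vertex 18.0 5.0 18.0
    endloop
  endfacet
  facet normal 0.0000 0.0000 1.0000
    outer loop
      vertex 0.0 0.0 18.0
      vertex 18.0 5.0 18.0
      vertex 3.0 5.0 18.0
    endloop
  endfacet
  facet normal 0.0000 0.0000 1.0000
    outer loop
      vertex 0.0 0.0 18.0
      vertex 3.0 5.0 18.0
      vertex 3.0 24.0 18.0
    endloop
  endfacet
  facet normal 0.0000 0.0000 1.0000
    outer loop
      vertex 0.0 0.0 18.0
      vertex 3.0 24.0 18.0
      vertex 0.0 24.0 18.0
    endloop
  endfacet
  facet normal 0.0000 -1.0000 0.0000
    outer loop
      vertex 0.0 0.0 0.0
      vertex 18.0 0.0 0.0
      vertex 18.0 0.0 18.0
    endloop
  endfacet
  facet normal 0.0000 -1.0000 0.0000
    outer loop
      vertex 0.0 0.0 0.0
      vertex 18.0 0.0 18.0
      vertex 0.0 0.0 18.0
    endloop
  endfacet
  facet normal 1.0000 0.0000 0.0000
    outer loop
      vertex 18.0 0.0 0.0
      vertex 18.0 5.0 0.0
      vertex 18.0 5.0 18.0
    endloop
  endfacet
  facet normal 1.0000 0.0000 0.0000
    outer loop
      vertex 18.0 0.0 0.0
      vertex 18.0 5.0 18.0
      vertex 18.0 0.0 18.0
    endloop
  endfacet
  facet normal 0.0000 1.0000 0.0000
    outer loop
      vertex 18.0 5.0 0.0
      vertex 3.0 5.0 0.0
      vertex 3.0 5.0 18.0
    endloop
  endfacet
  facet normal 0.0000 1.0000 0.0000
    outer loop
      vertex 18.0 5.0 0.0
      vertex 3.0 5.0 18.0
      vertex 18.0 5.0 18.0
    endloop
  endfacet
  facet normal 1.0000 0.0000 0.0000
    outer loop
      vertex 3.0 5.0 0.0
      vertex 3.0 24.0 0.0
      vertex 3.0 24.0 18.0
    endloop
  endfacet
  facet normal 1.0000 0.0000 0.0000
    outer loop
      vertex 3.0 5.0 0.0
      vertex 3.0 24.0 18.0
      vertex 3.0 5.0 18.0
    endloop
  endfacet
  facet normal 0.0000 1.0000 0.0000
    outer loop
      vertex 3.0 24.0 0.0
      vertex 0.0 24.0 0.0
      vertex 0.0 24.0 18.0
    endloop
  endfacet
  facet normal 0.0000 1.0000 0.0000
    outer loop
      vertex 3.0 24.0 0.0
      vertex 0.0 24.0 18.0
      vertex 3.0 24.0 18.0
    endloop
  endfacet
  facet normal -1.0000 0.0000 0.0000
    outer loop
      vertex 0.0 24.0 0.0
      vertex 0.0 0.0 0.0
      vertex 0.0 0.0 18.0
    endloop
  endfacet
  facet normal -1.0000 0.0000 0.0000
    outer loop
      vertex 0.0 24.0 0.0
      vertex 0.0 0.0 18.0
      vertex 0.0 24.0 18.0
    endloop
  endfacet
endsolid part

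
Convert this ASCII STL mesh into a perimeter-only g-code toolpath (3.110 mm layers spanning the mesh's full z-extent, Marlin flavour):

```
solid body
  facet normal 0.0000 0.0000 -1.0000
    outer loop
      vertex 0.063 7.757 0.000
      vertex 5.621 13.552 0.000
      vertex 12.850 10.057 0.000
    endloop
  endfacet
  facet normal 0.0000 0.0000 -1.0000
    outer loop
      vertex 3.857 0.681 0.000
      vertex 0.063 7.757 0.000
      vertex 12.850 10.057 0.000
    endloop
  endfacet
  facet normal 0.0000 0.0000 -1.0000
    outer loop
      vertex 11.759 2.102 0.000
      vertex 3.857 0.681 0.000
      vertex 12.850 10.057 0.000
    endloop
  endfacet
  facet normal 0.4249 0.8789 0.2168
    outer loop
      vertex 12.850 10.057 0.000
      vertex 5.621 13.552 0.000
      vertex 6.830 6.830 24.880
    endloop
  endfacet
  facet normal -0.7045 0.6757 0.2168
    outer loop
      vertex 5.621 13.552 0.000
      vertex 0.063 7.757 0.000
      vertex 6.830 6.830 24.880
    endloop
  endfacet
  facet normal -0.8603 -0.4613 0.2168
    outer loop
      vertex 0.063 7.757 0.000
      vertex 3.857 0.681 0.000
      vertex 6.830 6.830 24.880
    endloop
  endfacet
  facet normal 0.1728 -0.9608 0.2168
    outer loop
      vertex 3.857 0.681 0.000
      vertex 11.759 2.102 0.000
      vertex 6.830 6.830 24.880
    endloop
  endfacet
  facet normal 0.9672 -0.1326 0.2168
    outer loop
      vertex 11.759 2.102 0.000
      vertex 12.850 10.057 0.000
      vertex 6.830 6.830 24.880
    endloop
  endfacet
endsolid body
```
; perimeter-only toolpath
G21 ; units = mm
G90 ; absolute positioning
G28 ; home
; layer 1
G0 Z3.110
G0 X12.098 Y9.654
G1 X5.772 Y12.712
G1 X0.909 Y7.641
G1 X4.229 Y1.450
G1 X11.143 Y2.693
G1 X12.098 Y9.654
; layer 2
G0 Z6.220
G0 X11.345 Y9.250
G1 X5.923 Y11.871
G1 X1.755 Y7.525
G1 X4.600 Y2.218
G1 X10.527 Y3.284
G1 X11.345 Y9.250
; layer 3
G0 Z9.330
G0 X10.593 Y8.847
G1 X6.074 Y11.031
G1 X2.601 Y7.409
G1 X4.972 Y2.987
G1 X9.911 Y3.875
G1 X10.593 Y8.847
; layer 4
G0 Z12.440
G0 X9.840 Y8.444
G1 X6.226 Y10.191
G1 X3.446 Y7.293
G1 X5.344 Y3.756
G1 X9.294 Y4.466
G1 X9.840 Y8.444
; layer 5
G0 Z15.550
G0 X9.087 Y8.040
G1 X6.377 Y9.351
G1 X4.292 Y7.178
G1 X5.715 Y4.524
G1 X8.678 Y5.057
G1 X9.087 Y8.040
; layer 6
G0 Z18.660
G0 X8.335 Y7.637
G1 X6.528 Y8.511
G1 X5.138 Y7.062
G1 X6.087 Y5.293
G1 X8.062 Y5.648
G1 X8.335 Y7.637
; layer 7
G0 Z21.770
G0 X7.583 Y7.233
G1 X6.679 Y7.670
G1 X5.984 Y6.946
G1 X6.458 Y6.061
G1 X7.446 Y6.239
G1 X7.583 Y7.233
M2 ; end

The solid is a regular 5-sided pyramid, base circumscribed radius ≈ 6.83 mm, apex at z ≈ 24.9 mm. Slicing at Δz = 3.110 mm — 8 equal slices spanning the solid's height, so layer i sits at z = i·h/8 — gives 7 non-empty perimeters. Each is a 5-segment closed polygon; G0 lifts to the layer z and rapids to the start vertex, then G1 traces the edges. The cross-section shrinks linearly with z (the slice at the apex is degenerate and omitted).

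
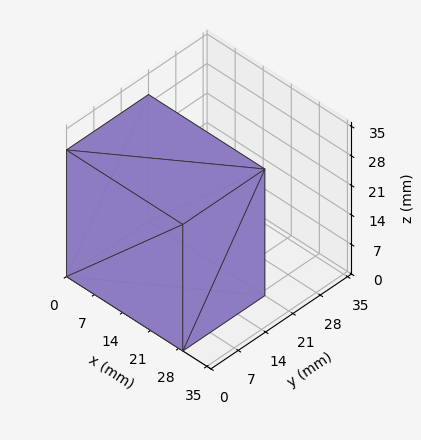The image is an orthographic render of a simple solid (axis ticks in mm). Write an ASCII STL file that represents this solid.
Reading the render: the shape is a rectangular box, roughly 29 × 21 mm footprint and 30 mm tall (dimensions read to the nearest mm from the axis ticks). For the STL, each face is triangulated and given an outward normal.

solid part
  facet normal 0.0000 0.0000 -1.0000
    outer loop
      vertex 29.000 21.000 0.000
      vertex 29.000 0.000 0.000
      vertex 0.000 0.000 0.000
    endloop
  endfacet
  facet normal 0.0000 0.0000 -1.0000
    outer loop
      vertex 0.000 21.000 0.000
      vertex 29.000 21.000 0.000
      vertex 0.000 0.000 0.000
    endloop
  endfacet
  facet normal 0.0000 0.0000 1.0000
    outer loop
      vertex 0.000 0.000 30.000
      vertex 29.000 0.000 30.000
      vertex 29.000 21.000 30.000
    endloop
  endfacet
  facet normal 0.0000 0.0000 1.0000
    outer loop
      vertex 0.000 0.000 30.000
      vertex 29.000 21.000 30.000
      vertex 0.000 21.000 30.000
    endloop
  endfacet
  facet normal 0.0000 -1.0000 0.0000
    outer loop
      vertex 0.000 0.000 0.000
      vertex 29.000 0.000 0.000
      vertex 29.000 0.000 30.000
    endloop
  endfacet
  facet normal 0.0000 -1.0000 0.0000
    outer loop
      vertex 0.000 0.000 0.000
      vertex 29.000 0.000 30.000
      vertex 0.000 0.000 30.000
    endloop
  endfacet
  facet normal 0.0000 1.0000 0.0000
    outer loop
      vertex 29.000 21.000 30.000
      vertex 29.000 21.000 0.000
      vertex 0.000 21.000 0.000
    endloop
  endfacet
  facet normal 0.0000 1.0000 0.0000
    outer loop
      vertex 0.000 21.000 30.000
      vertex 29.000 21.000 30.000
      vertex 0.000 21.000 0.000
    endloop
  endfacet
  facet normal -1.0000 0.0000 0.0000
    outer loop
      vertex 0.000 21.000 30.000
      vertex 0.000 21.000 0.000
      vertex 0.000 0.000 0.000
    endloop
  endfacet
  facet normal -1.0000 0.0000 0.0000
    outer loop
      vertex 0.000 0.000 30.000
      vertex 0.000 21.000 30.000
      vertex 0.000 0.000 0.000
    endloop
  endfacet
  facet normal 1.0000 0.0000 0.0000
    outer loop
      vertex 29.000 0.000 0.000
      vertex 29.000 21.000 0.000
      vertex 29.000 21.000 30.000
    endloop
  endfacet
  facet normal 1.0000 0.0000 0.0000
    outer loop
      vertex 29.000 0.000 0.000
      vertex 29.000 21.000 30.000
      vertex 29.000 0.000 30.000
    endloop
  endfacet
endsolid part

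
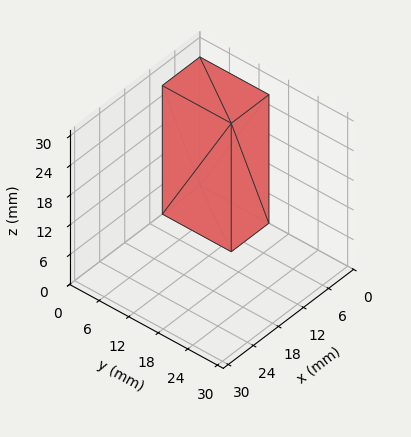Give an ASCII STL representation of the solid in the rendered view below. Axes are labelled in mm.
Reading the render: the shape is a rectangular box, roughly 9 × 14 mm footprint and 26 mm tall (dimensions read to the nearest mm from the axis ticks). For the STL, each face is triangulated and given an outward normal.

solid part
  facet normal 0.0000 0.0000 -1.0000
    outer loop
      vertex 9.00 14.00 0.00
      vertex 9.00 0.00 0.00
      vertex 0.00 0.00 0.00
    endloop
  endfacet
  facet normal 0.0000 0.0000 -1.0000
    outer loop
      vertex 0.00 14.00 0.00
      vertex 9.00 14.00 0.00
      vertex 0.00 0.00 0.00
    endloop
  endfacet
  facet normal 0.0000 0.0000 1.0000
    outer loop
      vertex 0.00 0.00 26.00
      vertex 9.00 0.00 26.00
      vertex 9.00 14.00 26.00
    endloop
  endfacet
  facet normal 0.0000 0.0000 1.0000
    outer loop
      vertex 0.00 0.00 26.00
      vertex 9.00 14.00 26.00
      vertex 0.00 14.00 26.00
    endloop
  endfacet
  facet normal 0.0000 -1.0000 0.0000
    outer loop
      vertex 0.00 0.00 0.00
      vertex 9.00 0.00 0.00
      vertex 9.00 0.00 26.00
    endloop
  endfacet
  facet normal 0.0000 -1.0000 0.0000
    outer loop
      vertex 0.00 0.00 0.00
      vertex 9.00 0.00 26.00
      vertex 0.00 0.00 26.00
    endloop
  endfacet
  facet normal 0.0000 1.0000 0.0000
    outer loop
      vertex 9.00 14.00 26.00
      vertex 9.00 14.00 0.00
      vertex 0.00 14.00 0.00
    endloop
  endfacet
  facet normal 0.0000 1.0000 0.0000
    outer loop
      vertex 0.00 14.00 26.00
      vertex 9.00 14.00 26.00
      vertex 0.00 14.00 0.00
    endloop
  endfacet
  facet normal -1.0000 0.0000 0.0000
    outer loop
      vertex 0.00 14.00 26.00
      vertex 0.00 14.00 0.00
      vertex 0.00 0.00 0.00
    endloop
  endfacet
  facet normal -1.0000 0.0000 0.0000
    outer loop
      vertex 0.00 0.00 26.00
      vertex 0.00 14.00 26.00
      vertex 0.00 0.00 0.00
    endloop
  endfacet
  facet normal 1.0000 0.0000 0.0000
    outer loop
      vertex 9.00 0.00 0.00
      vertex 9.00 14.00 0.00
      vertex 9.00 14.00 26.00
    endloop
  endfacet
  facet normal 1.0000 0.0000 0.0000
    outer loop
      vertex 9.00 0.00 0.00
      vertex 9.00 14.00 26.00
      vertex 9.00 0.00 26.00
    endloop
  endfacet
endsolid part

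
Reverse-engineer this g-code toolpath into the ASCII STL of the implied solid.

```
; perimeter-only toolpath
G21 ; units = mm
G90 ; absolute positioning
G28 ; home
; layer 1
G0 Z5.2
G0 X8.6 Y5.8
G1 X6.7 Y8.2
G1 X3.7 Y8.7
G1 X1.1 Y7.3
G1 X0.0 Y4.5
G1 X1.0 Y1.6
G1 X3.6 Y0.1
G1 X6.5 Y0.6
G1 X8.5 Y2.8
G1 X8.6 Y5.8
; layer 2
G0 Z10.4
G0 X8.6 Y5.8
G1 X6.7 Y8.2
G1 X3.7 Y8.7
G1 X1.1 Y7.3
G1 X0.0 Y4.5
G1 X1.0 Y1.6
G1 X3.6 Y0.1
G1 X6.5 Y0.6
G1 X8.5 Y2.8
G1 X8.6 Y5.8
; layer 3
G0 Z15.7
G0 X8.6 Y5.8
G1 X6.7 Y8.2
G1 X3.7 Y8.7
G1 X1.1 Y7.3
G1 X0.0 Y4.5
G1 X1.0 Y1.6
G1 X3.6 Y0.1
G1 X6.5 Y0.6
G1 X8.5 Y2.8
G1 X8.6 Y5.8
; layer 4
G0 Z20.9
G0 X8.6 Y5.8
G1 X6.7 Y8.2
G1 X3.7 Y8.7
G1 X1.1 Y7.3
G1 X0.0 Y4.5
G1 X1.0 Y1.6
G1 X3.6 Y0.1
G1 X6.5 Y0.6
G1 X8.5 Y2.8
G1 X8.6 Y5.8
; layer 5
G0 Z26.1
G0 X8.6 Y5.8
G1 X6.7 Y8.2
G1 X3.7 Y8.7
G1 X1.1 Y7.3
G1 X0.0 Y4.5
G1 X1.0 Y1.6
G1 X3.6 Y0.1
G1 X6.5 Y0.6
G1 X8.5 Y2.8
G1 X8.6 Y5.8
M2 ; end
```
solid part
  facet normal 0.0000 0.0000 -1.0000
    outer loop
      vertex 3.7 8.7 0.0
      vertex 6.7 8.2 0.0
      vertex 8.6 5.8 0.0
    endloop
  endfacet
  facet normal 0.0000 0.0000 -1.0000
    outer loop
      vertex 1.1 7.3 0.0
      vertex 3.7 8.7 0.0
      vertex 8.6 5.8 0.0
    endloop
  endfacet
  facet normal 0.0000 0.0000 -1.0000
    outer loop
      vertex 0.0 4.5 0.0
      vertex 1.1 7.3 0.0
      vertex 8.6 5.8 0.0
    endloop
  endfacet
  facet normal 0.0000 0.0000 -1.0000
    outer loop
      vertex 1.0 1.6 0.0
      vertex 0.0 4.5 0.0
      vertex 8.6 5.8 0.0
    endloop
  endfacet
  facet normal 0.0000 0.0000 -1.0000
    outer loop
      vertex 3.6 0.1 0.0
      vertex 1.0 1.6 0.0
      vertex 8.6 5.8 0.0
    endloop
  endfacet
  facet normal 0.0000 0.0000 -1.0000
    outer loop
      vertex 6.5 0.6 0.0
      vertex 3.6 0.1 0.0
      vertex 8.6 5.8 0.0
    endloop
  endfacet
  facet normal 0.0000 0.0000 -1.0000
    outer loop
      vertex 8.5 2.8 0.0
      vertex 6.5 0.6 0.0
      vertex 8.6 5.8 0.0
    endloop
  endfacet
  facet normal 0.0000 0.0000 1.0000
    outer loop
      vertex 8.6 5.8 26.1
      vertex 6.7 8.2 26.1
      vertex 3.7 8.7 26.1
    endloop
  endfacet
  facet normal 0.0000 0.0000 1.0000
    outer loop
      vertex 8.6 5.8 26.1
      vertex 3.7 8.7 26.1
      vertex 1.1 7.3 26.1
    endloop
  endfacet
  facet normal 0.0000 0.0000 1.0000
    outer loop
      vertex 8.6 5.8 26.1
      vertex 1.1 7.3 26.1
      vertex 0.0 4.5 26.1
    endloop
  endfacet
  facet normal 0.0000 0.0000 1.0000
    outer loop
      vertex 8.6 5.8 26.1
      vertex 0.0 4.5 26.1
      vertex 1.0 1.6 26.1
    endloop
  endfacet
  facet normal 0.0000 0.0000 1.0000
    outer loop
      vertex 8.6 5.8 26.1
      vertex 1.0 1.6 26.1
      vertex 3.6 0.1 26.1
    endloop
  endfacet
  facet normal 0.0000 0.0000 1.0000
    outer loop
      vertex 8.6 5.8 26.1
      vertex 3.6 0.1 26.1
      vertex 6.5 0.6 26.1
    endloop
  endfacet
  facet normal 0.0000 0.0000 1.0000
    outer loop
      vertex 8.6 5.8 26.1
      vertex 6.5 0.6 26.1
      vertex 8.5 2.8 26.1
    endloop
  endfacet
  facet normal 0.7840 0.6207 0.0000
    outer loop
      vertex 8.6 5.8 0.0
      vertex 6.7 8.2 0.0
      vertex 6.7 8.2 26.1
    endloop
  endfacet
  facet normal 0.7840 0.6207 0.0000
    outer loop
      vertex 8.6 5.8 0.0
      vertex 6.7 8.2 26.1
      vertex 8.6 5.8 26.1
    endloop
  endfacet
  facet normal 0.1644 0.9864 0.0000
    outer loop
      vertex 6.7 8.2 0.0
      vertex 3.7 8.7 0.0
      vertex 3.7 8.7 26.1
    endloop
  endfacet
  facet normal 0.1644 0.9864 0.0000
    outer loop
      vertex 6.7 8.2 0.0
      vertex 3.7 8.7 26.1
      vertex 6.7 8.2 26.1
    endloop
  endfacet
  facet normal -0.4741 0.8805 0.0000
    outer loop
      vertex 3.7 8.7 0.0
      vertex 1.1 7.3 0.0
      vertex 1.1 7.3 26.1
    endloop
  endfacet
  facet normal -0.4741 0.8805 0.0000
    outer loop
      vertex 3.7 8.7 0.0
      vertex 1.1 7.3 26.1
      vertex 3.7 8.7 26.1
    endloop
  endfacet
  facet normal -0.9308 0.3657 0.0000
    outer loop
      vertex 1.1 7.3 0.0
      vertex 0.0 4.5 0.0
      vertex 0.0 4.5 26.1
    endloop
  endfacet
  facet normal -0.9308 0.3657 0.0000
    outer loop
      vertex 1.1 7.3 0.0
      vertex 0.0 4.5 26.1
      vertex 1.1 7.3 26.1
    endloop
  endfacet
  facet normal -0.9454 -0.3260 0.0000
    outer loop
      vertex 0.0 4.5 0.0
      vertex 1.0 1.6 0.0
      vertex 1.0 1.6 26.1
    endloop
  endfacet
  facet normal -0.9454 -0.3260 0.0000
    outer loop
      vertex 0.0 4.5 0.0
      vertex 1.0 1.6 26.1
      vertex 0.0 4.5 26.1
    endloop
  endfacet
  facet normal -0.4997 -0.8662 0.0000
    outer loop
      vertex 1.0 1.6 0.0
      vertex 3.6 0.1 0.0
      vertex 3.6 0.1 26.1
    endloop
  endfacet
  facet normal -0.4997 -0.8662 0.0000
    outer loop
      vertex 1.0 1.6 0.0
      vertex 3.6 0.1 26.1
      vertex 1.0 1.6 26.1
    endloop
  endfacet
  facet normal 0.1699 -0.9855 0.0000
    outer loop
      vertex 3.6 0.1 0.0
      vertex 6.5 0.6 0.0
      vertex 6.5 0.6 26.1
    endloop
  endfacet
  facet normal 0.1699 -0.9855 0.0000
    outer loop
      vertex 3.6 0.1 0.0
      vertex 6.5 0.6 26.1
      vertex 3.6 0.1 26.1
    endloop
  endfacet
  facet normal 0.7399 -0.6727 0.0000
    outer loop
      vertex 6.5 0.6 0.0
      vertex 8.5 2.8 0.0
      vertex 8.5 2.8 26.1
    endloop
  endfacet
  facet normal 0.7399 -0.6727 0.0000
    outer loop
      vertex 6.5 0.6 0.0
      vertex 8.5 2.8 26.1
      vertex 6.5 0.6 26.1
    endloop
  endfacet
  facet normal 0.9994 -0.0333 0.0000
    outer loop
      vertex 8.5 2.8 0.0
      vertex 8.6 5.8 0.0
      vertex 8.6 5.8 26.1
    endloop
  endfacet
  facet normal 0.9994 -0.0333 0.0000
    outer loop
      vertex 8.5 2.8 0.0
      vertex 8.6 5.8 26.1
      vertex 8.5 2.8 26.1
    endloop
  endfacet
endsolid part

The G0 Z moves step by Δz≈5.2 mm. Every layer's G1 loop is the same polygon, so the solid is a straight extrusion of it from z=0 to z≈26.1. Closing with flat bottom and top caps and triangulating gives 32 facets — a regular 9-sided prism (a cylinder approximated with 9 flat sides), circumscribed radius ≈ 4.4 mm, height ≈ 26.1 mm.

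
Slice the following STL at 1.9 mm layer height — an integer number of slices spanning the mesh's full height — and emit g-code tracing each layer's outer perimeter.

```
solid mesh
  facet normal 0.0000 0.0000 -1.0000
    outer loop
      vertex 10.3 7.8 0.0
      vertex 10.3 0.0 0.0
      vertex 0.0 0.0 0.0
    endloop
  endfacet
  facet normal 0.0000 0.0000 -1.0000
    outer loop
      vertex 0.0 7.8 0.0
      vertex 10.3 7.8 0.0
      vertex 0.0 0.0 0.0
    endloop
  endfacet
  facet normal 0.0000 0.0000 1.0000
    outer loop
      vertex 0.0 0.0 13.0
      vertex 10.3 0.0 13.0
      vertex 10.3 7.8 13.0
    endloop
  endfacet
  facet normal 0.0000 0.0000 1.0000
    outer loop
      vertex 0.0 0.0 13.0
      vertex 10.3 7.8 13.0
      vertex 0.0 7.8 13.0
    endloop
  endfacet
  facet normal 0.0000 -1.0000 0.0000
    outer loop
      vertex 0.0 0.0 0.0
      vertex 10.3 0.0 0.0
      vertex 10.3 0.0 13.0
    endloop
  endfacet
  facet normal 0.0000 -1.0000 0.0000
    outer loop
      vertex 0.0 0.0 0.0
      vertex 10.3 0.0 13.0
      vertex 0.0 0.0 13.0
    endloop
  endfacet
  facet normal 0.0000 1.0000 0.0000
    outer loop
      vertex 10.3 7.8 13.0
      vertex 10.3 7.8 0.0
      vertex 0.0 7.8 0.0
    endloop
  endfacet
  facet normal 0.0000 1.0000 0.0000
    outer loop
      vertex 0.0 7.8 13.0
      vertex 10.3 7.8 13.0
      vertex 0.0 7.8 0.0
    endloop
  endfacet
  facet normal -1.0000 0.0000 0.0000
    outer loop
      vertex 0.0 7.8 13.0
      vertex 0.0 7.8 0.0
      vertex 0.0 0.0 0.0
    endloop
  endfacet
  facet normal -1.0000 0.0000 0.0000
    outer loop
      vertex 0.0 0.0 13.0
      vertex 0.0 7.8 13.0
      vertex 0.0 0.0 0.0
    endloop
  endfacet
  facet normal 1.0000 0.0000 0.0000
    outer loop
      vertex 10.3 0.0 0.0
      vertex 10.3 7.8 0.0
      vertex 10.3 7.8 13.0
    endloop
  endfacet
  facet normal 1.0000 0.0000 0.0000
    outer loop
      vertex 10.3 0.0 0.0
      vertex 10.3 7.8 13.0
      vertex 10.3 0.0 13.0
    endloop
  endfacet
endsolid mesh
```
; perimeter-only toolpath
G21 ; units = mm
G90 ; absolute positioning
G28 ; home
; layer 1
G0 Z1.9
G0 X0.0 Y0.0
G1 X10.3 Y0.0
G1 X10.3 Y7.8
G1 X0.0 Y7.8
G1 X0.0 Y0.0
; layer 2
G0 Z3.7
G0 X0.0 Y0.0
G1 X10.3 Y0.0
G1 X10.3 Y7.8
G1 X0.0 Y7.8
G1 X0.0 Y0.0
; layer 3
G0 Z5.6
G0 X0.0 Y0.0
G1 X10.3 Y0.0
G1 X10.3 Y7.8
G1 X0.0 Y7.8
G1 X0.0 Y0.0
; layer 4
G0 Z7.4
G0 X0.0 Y0.0
G1 X10.3 Y0.0
G1 X10.3 Y7.8
G1 X0.0 Y7.8
G1 X0.0 Y0.0
; layer 5
G0 Z9.3
G0 X0.0 Y0.0
G1 X10.3 Y0.0
G1 X10.3 Y7.8
G1 X0.0 Y7.8
G1 X0.0 Y0.0
; layer 6
G0 Z11.1
G0 X0.0 Y0.0
G1 X10.3 Y0.0
G1 X10.3 Y7.8
G1 X0.0 Y7.8
G1 X0.0 Y0.0
; layer 7
G0 Z13.0
G0 X0.0 Y0.0
G1 X10.3 Y0.0
G1 X10.3 Y7.8
G1 X0.0 Y7.8
G1 X0.0 Y0.0
M2 ; end

The solid is a rectangular box, roughly 10.3 × 7.8 mm footprint and 13 mm tall. Slicing at Δz = 1.9 mm — 7 equal slices spanning the solid's height, so layer i sits at z = i·h/7 — gives 7 non-empty perimeters. Each is a 4-segment closed polygon; G0 lifts to the layer z and rapids to the start vertex, then G1 traces the edges.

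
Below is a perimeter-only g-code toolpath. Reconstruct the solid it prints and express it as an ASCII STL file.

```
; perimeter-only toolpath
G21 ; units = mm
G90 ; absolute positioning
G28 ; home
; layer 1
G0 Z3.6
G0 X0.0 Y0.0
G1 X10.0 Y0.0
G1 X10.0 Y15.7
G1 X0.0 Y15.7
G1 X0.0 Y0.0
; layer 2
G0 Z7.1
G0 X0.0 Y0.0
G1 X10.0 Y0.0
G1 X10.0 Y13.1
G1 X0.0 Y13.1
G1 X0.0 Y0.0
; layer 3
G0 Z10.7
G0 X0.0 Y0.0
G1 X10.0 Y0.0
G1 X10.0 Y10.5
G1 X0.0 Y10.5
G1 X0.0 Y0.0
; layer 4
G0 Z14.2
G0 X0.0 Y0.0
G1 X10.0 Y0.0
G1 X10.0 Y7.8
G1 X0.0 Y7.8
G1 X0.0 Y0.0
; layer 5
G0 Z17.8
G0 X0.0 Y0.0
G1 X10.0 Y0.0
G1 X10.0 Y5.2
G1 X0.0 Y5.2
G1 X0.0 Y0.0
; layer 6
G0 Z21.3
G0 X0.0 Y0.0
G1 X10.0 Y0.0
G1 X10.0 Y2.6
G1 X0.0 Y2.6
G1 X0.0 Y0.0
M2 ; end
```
solid part
  facet normal 0.0000 0.0000 -1.0000
    outer loop
      vertex 10.0 18.3 0.0
      vertex 10.0 0.0 0.0
      vertex 0.0 0.0 0.0
    endloop
  endfacet
  facet normal 0.0000 0.0000 -1.0000
    outer loop
      vertex 0.0 18.3 0.0
      vertex 10.0 18.3 0.0
      vertex 0.0 0.0 0.0
    endloop
  endfacet
  facet normal 0.0000 -1.0000 0.0000
    outer loop
      vertex 0.0 0.0 0.0
      vertex 10.0 0.0 0.0
      vertex 10.0 0.0 24.9
    endloop
  endfacet
  facet normal 0.0000 -1.0000 0.0000
    outer loop
      vertex 0.0 0.0 0.0
      vertex 10.0 0.0 24.9
      vertex 0.0 0.0 24.9
    endloop
  endfacet
  facet normal 0.0000 0.8058 0.5922
    outer loop
      vertex 0.0 0.0 24.9
      vertex 10.0 0.0 24.9
      vertex 10.0 18.3 0.0
    endloop
  endfacet
  facet normal 0.0000 0.8058 0.5922
    outer loop
      vertex 0.0 0.0 24.9
      vertex 10.0 18.3 0.0
      vertex 0.0 18.3 0.0
    endloop
  endfacet
  facet normal -1.0000 0.0000 0.0000
    outer loop
      vertex 0.0 0.0 24.9
      vertex 0.0 18.3 0.0
      vertex 0.0 0.0 0.0
    endloop
  endfacet
  facet normal 1.0000 0.0000 0.0000
    outer loop
      vertex 10.0 0.0 0.0
      vertex 10.0 18.3 0.0
      vertex 10.0 0.0 24.9
    endloop
  endfacet
endsolid part

The G0 Z moves step by Δz≈3.6 mm. The G1 loops shrink linearly with z, so the solid tapers from its base footprint up to z≈24.9. Closing with a flat bottom cap and the tapered top and triangulating gives 8 facets — a wedge (ramp): 10 × 18.3 mm base, rising to 24.9 mm along the y=0 edge and sloping linearly to z=0 at y=18.3.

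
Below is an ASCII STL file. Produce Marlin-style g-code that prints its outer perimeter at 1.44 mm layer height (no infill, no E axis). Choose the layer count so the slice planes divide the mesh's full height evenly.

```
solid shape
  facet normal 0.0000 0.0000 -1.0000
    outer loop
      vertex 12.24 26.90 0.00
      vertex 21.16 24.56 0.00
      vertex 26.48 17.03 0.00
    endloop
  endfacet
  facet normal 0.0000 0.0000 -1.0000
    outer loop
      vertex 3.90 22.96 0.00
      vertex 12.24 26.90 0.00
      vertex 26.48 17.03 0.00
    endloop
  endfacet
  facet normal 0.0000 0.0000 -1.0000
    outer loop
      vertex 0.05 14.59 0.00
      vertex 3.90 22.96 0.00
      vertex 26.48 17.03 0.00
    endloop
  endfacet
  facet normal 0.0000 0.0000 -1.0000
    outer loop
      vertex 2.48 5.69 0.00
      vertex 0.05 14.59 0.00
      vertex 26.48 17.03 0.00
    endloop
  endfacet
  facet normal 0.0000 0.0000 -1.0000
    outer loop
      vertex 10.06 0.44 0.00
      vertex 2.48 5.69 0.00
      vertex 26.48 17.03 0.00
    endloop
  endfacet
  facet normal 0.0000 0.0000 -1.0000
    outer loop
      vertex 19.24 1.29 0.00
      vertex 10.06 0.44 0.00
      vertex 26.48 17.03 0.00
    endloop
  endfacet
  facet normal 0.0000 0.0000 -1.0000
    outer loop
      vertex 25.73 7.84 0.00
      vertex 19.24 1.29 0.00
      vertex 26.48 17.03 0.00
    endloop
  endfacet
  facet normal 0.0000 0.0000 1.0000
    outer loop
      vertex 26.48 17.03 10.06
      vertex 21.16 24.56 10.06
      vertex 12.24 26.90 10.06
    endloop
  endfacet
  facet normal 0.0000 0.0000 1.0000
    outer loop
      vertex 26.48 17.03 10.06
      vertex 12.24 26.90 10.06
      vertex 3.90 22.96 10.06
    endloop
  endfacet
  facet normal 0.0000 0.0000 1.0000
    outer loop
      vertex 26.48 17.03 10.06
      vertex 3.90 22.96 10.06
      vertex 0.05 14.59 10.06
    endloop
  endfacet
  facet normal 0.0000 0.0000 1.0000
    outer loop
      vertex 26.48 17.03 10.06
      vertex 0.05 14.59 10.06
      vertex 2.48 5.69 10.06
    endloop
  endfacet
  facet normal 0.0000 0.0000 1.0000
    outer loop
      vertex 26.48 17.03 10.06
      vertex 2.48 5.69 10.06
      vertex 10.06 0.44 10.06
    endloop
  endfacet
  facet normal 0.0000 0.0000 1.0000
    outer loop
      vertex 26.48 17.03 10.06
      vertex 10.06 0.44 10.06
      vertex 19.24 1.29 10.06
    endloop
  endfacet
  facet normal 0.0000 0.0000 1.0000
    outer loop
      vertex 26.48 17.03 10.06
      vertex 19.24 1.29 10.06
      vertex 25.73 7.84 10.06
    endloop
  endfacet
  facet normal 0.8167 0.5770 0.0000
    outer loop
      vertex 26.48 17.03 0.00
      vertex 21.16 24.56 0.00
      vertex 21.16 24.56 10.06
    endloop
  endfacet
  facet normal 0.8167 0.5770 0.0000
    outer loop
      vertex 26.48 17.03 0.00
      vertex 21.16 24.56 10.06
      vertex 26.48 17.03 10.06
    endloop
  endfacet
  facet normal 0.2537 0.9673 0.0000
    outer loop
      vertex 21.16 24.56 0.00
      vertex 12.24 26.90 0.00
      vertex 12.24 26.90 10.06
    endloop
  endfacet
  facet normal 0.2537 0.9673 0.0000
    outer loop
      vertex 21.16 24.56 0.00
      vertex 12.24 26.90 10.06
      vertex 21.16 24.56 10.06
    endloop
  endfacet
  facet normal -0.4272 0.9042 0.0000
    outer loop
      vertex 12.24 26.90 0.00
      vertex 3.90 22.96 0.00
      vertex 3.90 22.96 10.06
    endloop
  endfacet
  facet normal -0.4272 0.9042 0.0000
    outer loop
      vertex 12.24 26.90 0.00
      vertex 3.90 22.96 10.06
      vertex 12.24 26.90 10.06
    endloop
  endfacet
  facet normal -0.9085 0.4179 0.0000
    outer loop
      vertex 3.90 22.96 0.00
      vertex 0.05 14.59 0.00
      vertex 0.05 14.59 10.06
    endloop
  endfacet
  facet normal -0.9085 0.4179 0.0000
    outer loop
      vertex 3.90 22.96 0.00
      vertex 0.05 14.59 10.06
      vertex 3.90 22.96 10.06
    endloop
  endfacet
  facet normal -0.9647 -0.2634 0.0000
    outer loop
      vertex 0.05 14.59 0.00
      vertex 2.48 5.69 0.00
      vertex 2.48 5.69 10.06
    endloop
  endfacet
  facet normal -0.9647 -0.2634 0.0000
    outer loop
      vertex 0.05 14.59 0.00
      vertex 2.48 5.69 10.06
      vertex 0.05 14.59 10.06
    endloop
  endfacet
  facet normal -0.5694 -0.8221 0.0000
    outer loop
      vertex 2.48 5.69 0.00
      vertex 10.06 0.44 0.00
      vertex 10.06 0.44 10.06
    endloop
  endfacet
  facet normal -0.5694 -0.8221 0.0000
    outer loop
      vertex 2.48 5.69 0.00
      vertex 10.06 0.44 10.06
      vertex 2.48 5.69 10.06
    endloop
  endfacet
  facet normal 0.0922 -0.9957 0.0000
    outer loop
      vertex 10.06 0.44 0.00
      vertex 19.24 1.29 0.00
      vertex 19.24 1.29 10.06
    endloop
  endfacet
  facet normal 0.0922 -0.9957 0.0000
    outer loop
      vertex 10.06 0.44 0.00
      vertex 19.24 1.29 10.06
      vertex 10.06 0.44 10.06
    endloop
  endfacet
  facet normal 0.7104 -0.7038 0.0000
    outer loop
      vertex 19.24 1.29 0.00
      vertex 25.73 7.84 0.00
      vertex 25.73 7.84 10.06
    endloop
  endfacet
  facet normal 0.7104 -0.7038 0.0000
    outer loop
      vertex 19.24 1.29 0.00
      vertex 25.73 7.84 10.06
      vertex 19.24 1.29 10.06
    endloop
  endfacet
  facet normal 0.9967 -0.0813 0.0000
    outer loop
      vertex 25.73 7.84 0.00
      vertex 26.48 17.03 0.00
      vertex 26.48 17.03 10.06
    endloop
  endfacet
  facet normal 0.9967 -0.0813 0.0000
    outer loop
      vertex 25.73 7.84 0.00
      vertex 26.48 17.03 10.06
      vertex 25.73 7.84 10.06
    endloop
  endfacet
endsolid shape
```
; perimeter-only toolpath
G21 ; units = mm
G90 ; absolute positioning
G28 ; home
; layer 1
G0 Z1.44
G0 X26.48 Y17.03
G1 X21.16 Y24.56
G1 X12.24 Y26.90
G1 X3.90 Y22.96
G1 X0.05 Y14.59
G1 X2.48 Y5.69
G1 X10.06 Y0.44
G1 X19.24 Y1.29
G1 X25.73 Y7.84
G1 X26.48 Y17.03
; layer 2
G0 Z2.87
G0 X26.48 Y17.03
G1 X21.16 Y24.56
G1 X12.24 Y26.90
G1 X3.90 Y22.96
G1 X0.05 Y14.59
G1 X2.48 Y5.69
G1 X10.06 Y0.44
G1 X19.24 Y1.29
G1 X25.73 Y7.84
G1 X26.48 Y17.03
; layer 3
G0 Z4.31
G0 X26.48 Y17.03
G1 X21.16 Y24.56
G1 X12.24 Y26.90
G1 X3.90 Y22.96
G1 X0.05 Y14.59
G1 X2.48 Y5.69
G1 X10.06 Y0.44
G1 X19.24 Y1.29
G1 X25.73 Y7.84
G1 X26.48 Y17.03
; layer 4
G0 Z5.75
G0 X26.48 Y17.03
G1 X21.16 Y24.56
G1 X12.24 Y26.90
G1 X3.90 Y22.96
G1 X0.05 Y14.59
G1 X2.48 Y5.69
G1 X10.06 Y0.44
G1 X19.24 Y1.29
G1 X25.73 Y7.84
G1 X26.48 Y17.03
; layer 5
G0 Z7.19
G0 X26.48 Y17.03
G1 X21.16 Y24.56
G1 X12.24 Y26.90
G1 X3.90 Y22.96
G1 X0.05 Y14.59
G1 X2.48 Y5.69
G1 X10.06 Y0.44
G1 X19.24 Y1.29
G1 X25.73 Y7.84
G1 X26.48 Y17.03
; layer 6
G0 Z8.62
G0 X26.48 Y17.03
G1 X21.16 Y24.56
G1 X12.24 Y26.90
G1 X3.90 Y22.96
G1 X0.05 Y14.59
G1 X2.48 Y5.69
G1 X10.06 Y0.44
G1 X19.24 Y1.29
G1 X25.73 Y7.84
G1 X26.48 Y17.03
; layer 7
G0 Z10.06
G0 X26.48 Y17.03
G1 X21.16 Y24.56
G1 X12.24 Y26.90
G1 X3.90 Y22.96
G1 X0.05 Y14.59
G1 X2.48 Y5.69
G1 X10.06 Y0.44
G1 X19.24 Y1.29
G1 X25.73 Y7.84
G1 X26.48 Y17.03
M2 ; end

The solid is a regular 9-sided prism (a cylinder approximated with 9 flat sides), circumscribed radius ≈ 13.5 mm, height ≈ 10.1 mm. Slicing at Δz = 1.44 mm — 7 equal slices spanning the solid's height, so layer i sits at z = i·h/7 — gives 7 non-empty perimeters. Each is a 9-segment closed polygon; G0 lifts to the layer z and rapids to the start vertex, then G1 traces the edges.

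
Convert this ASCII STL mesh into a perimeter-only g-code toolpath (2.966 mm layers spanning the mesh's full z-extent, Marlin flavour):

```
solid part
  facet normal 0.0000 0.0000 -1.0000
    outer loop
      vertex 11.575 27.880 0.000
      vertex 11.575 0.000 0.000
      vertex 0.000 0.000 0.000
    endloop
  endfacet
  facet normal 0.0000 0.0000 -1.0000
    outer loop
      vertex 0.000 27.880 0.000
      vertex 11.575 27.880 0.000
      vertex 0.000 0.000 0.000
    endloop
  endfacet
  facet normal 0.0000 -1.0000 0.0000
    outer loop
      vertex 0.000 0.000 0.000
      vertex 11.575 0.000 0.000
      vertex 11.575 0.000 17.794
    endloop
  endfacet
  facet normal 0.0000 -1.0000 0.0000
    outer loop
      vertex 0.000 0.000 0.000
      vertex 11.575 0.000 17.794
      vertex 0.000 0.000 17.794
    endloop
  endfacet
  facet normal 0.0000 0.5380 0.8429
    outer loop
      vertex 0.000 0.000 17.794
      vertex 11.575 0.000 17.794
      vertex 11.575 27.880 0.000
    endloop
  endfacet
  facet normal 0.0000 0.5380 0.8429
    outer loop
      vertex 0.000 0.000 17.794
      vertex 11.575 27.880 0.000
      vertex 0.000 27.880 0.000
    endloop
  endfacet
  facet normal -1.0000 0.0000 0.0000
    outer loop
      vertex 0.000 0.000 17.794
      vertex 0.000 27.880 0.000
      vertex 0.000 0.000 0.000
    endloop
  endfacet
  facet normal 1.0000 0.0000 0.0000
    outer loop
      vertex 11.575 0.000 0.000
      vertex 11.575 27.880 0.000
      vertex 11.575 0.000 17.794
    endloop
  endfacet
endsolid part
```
; perimeter-only toolpath
G21 ; units = mm
G90 ; absolute positioning
G28 ; home
; layer 1
G0 Z2.966
G0 X0.000 Y0.000
G1 X11.575 Y0.000
G1 X11.575 Y23.233
G1 X0.000 Y23.233
G1 X0.000 Y0.000
; layer 2
G0 Z5.931
G0 X0.000 Y0.000
G1 X11.575 Y0.000
G1 X11.575 Y18.587
G1 X0.000 Y18.587
G1 X0.000 Y0.000
; layer 3
G0 Z8.897
G0 X0.000 Y0.000
G1 X11.575 Y0.000
G1 X11.575 Y13.940
G1 X0.000 Y13.940
G1 X0.000 Y0.000
; layer 4
G0 Z11.863
G0 X0.000 Y0.000
G1 X11.575 Y0.000
G1 X11.575 Y9.293
G1 X0.000 Y9.293
G1 X0.000 Y0.000
; layer 5
G0 Z14.828
G0 X0.000 Y0.000
G1 X11.575 Y0.000
G1 X11.575 Y4.647
G1 X0.000 Y4.647
G1 X0.000 Y0.000
M2 ; end

The solid is a wedge (ramp): 11.6 × 27.9 mm base, rising to 17.8 mm along the y=0 edge and sloping linearly to z=0 at y=27.9. Slicing at Δz = 2.966 mm — 6 equal slices spanning the solid's height, so layer i sits at z = i·h/6 — gives 5 non-empty perimeters. Each is a 4-segment closed polygon; G0 lifts to the layer z and rapids to the start vertex, then G1 traces the edges. The cross-section shrinks linearly with z (the slice at the apex is degenerate and omitted).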